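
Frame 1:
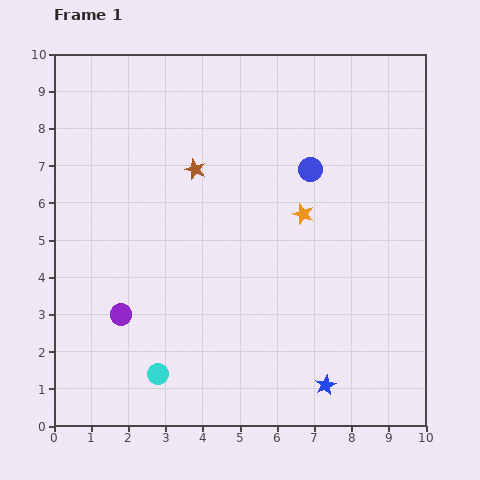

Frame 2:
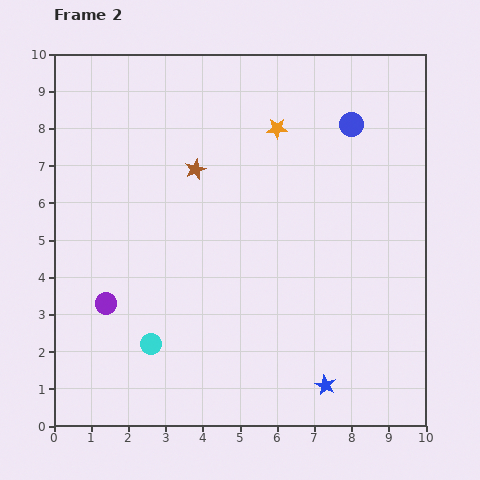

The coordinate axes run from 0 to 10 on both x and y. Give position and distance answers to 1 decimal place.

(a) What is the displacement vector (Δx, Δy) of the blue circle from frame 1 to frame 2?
(1.1, 1.2)

The blue circle was at (6.9, 6.9) in frame 1 and (8.0, 8.1) in frame 2.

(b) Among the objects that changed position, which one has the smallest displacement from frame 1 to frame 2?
the purple circle

(moved 0.5)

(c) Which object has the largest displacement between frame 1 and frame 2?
the orange star

(moved 2.4; next 1.6)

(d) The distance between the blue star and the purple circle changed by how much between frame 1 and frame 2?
+0.5

Distance in frame 1: 5.8. Distance in frame 2: 6.3.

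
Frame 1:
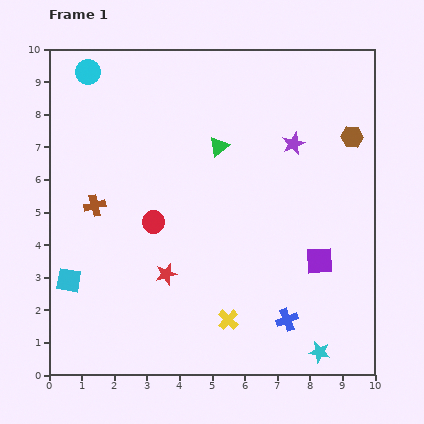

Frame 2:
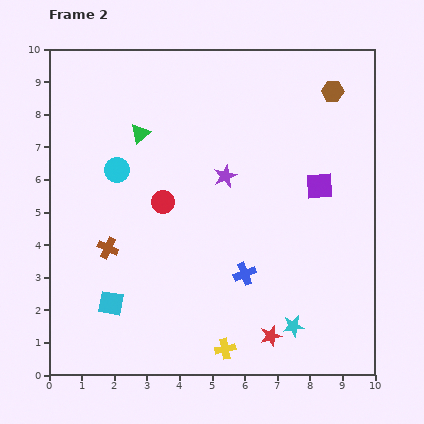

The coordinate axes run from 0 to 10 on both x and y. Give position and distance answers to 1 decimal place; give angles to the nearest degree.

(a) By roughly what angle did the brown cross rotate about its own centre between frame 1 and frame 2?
38° clockwise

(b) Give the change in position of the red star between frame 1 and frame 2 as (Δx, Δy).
(3.2, -1.9)

The red star was at (3.6, 3.1) in frame 1 and (6.8, 1.2) in frame 2.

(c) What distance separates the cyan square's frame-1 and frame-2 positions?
1.5

The cyan square moved from (0.6, 2.9) to (1.9, 2.2), a distance of √(1.3² + 0.7²) ≈ 1.5.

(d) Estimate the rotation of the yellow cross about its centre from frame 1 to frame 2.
35° clockwise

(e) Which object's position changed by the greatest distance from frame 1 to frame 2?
the red star

(moved 3.7; next 3.1)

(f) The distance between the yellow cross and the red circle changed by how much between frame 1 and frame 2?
+1.1

Distance in frame 1: 3.8. Distance in frame 2: 4.9.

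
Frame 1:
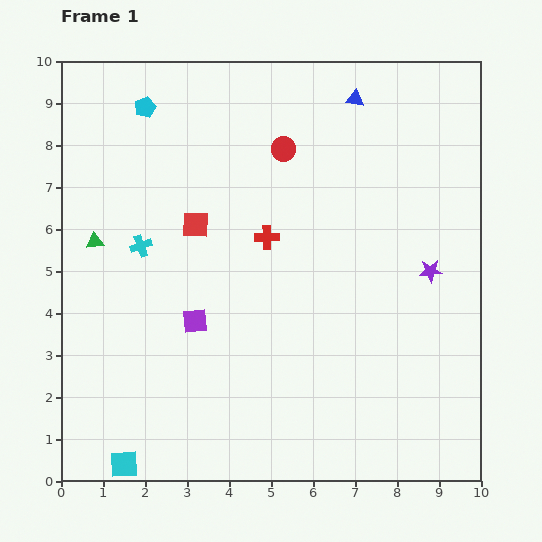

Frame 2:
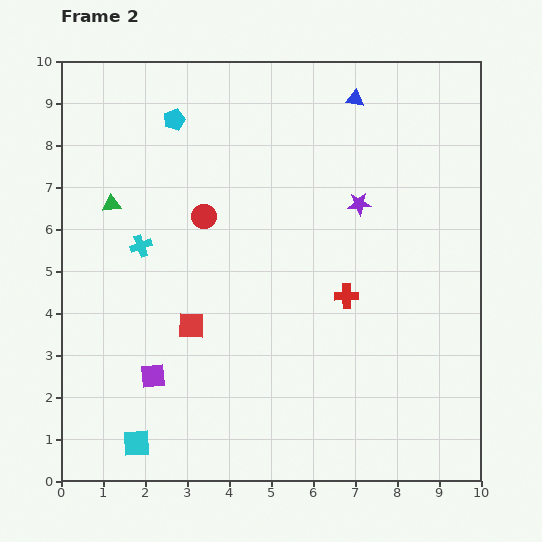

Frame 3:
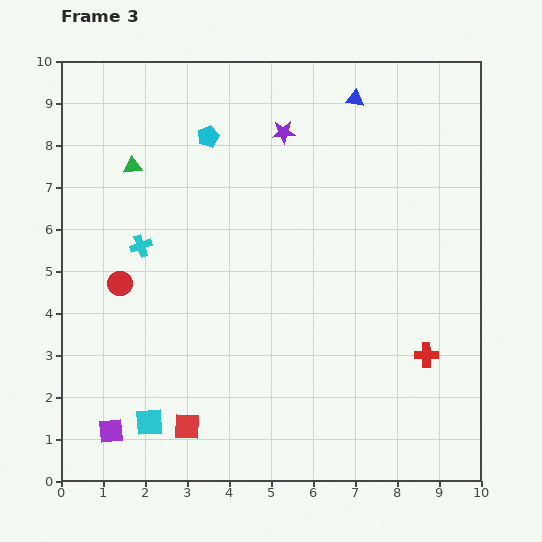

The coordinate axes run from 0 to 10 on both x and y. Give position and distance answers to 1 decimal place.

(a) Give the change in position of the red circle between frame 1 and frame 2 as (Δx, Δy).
(-1.9, -1.6)

The red circle was at (5.3, 7.9) in frame 1 and (3.4, 6.3) in frame 2.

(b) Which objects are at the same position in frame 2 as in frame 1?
the cyan cross, the blue triangle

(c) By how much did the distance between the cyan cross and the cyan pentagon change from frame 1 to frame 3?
-0.2

Distance in frame 1: 3.3. Distance in frame 3: 3.1.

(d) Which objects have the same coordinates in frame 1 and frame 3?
the cyan cross, the blue triangle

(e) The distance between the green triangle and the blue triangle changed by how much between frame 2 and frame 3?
-0.8

Distance in frame 2: 6.3. Distance in frame 3: 5.5.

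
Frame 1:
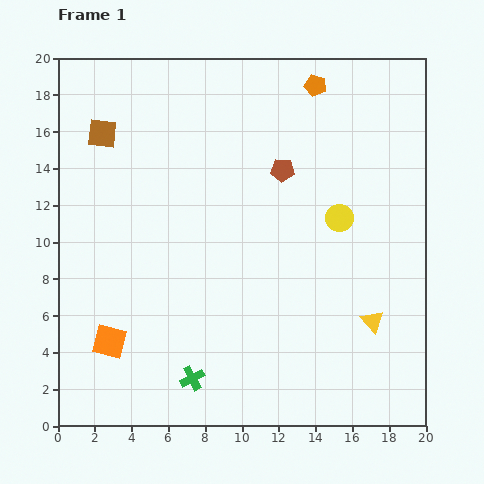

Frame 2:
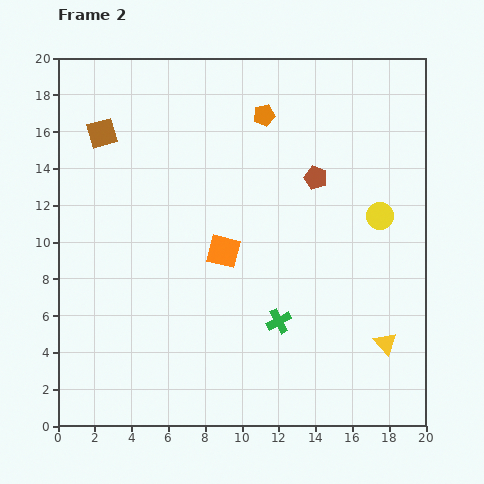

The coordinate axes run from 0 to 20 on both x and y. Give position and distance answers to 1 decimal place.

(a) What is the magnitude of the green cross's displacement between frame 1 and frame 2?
5.6

The green cross moved from (7.3, 2.6) to (12.0, 5.7), a distance of √(4.7² + 3.1²) ≈ 5.6.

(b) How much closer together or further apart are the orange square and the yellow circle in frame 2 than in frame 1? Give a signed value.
-5.5

Distance in frame 1: 14.2. Distance in frame 2: 8.7.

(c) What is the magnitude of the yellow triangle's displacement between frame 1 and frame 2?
1.4

The yellow triangle moved from (17.1, 5.7) to (17.8, 4.5), a distance of √(0.7² + 1.2²) ≈ 1.4.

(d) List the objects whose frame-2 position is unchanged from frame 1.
the brown square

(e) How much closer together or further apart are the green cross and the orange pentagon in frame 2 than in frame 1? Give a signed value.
-6.1

Distance in frame 1: 17.3. Distance in frame 2: 11.2.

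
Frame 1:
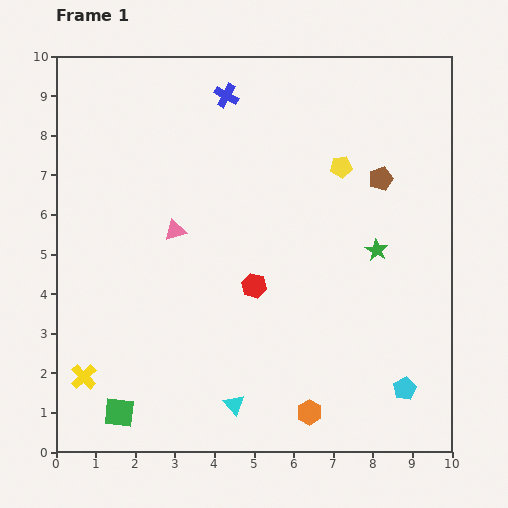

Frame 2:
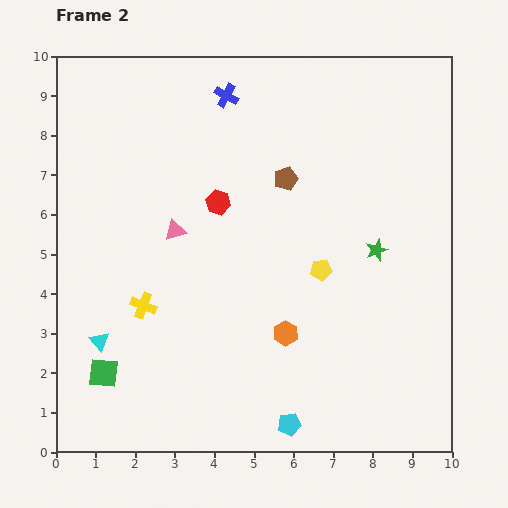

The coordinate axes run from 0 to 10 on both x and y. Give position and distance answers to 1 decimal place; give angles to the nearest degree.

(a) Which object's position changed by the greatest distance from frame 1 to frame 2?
the cyan triangle

(moved 3.8; next 3.0)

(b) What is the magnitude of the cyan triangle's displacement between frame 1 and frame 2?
3.8

The cyan triangle moved from (4.5, 1.2) to (1.1, 2.8), a distance of √(3.4² + 1.6²) ≈ 3.8.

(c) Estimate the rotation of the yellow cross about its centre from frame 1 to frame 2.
26° counter-clockwise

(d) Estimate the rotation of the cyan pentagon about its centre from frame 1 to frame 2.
19° clockwise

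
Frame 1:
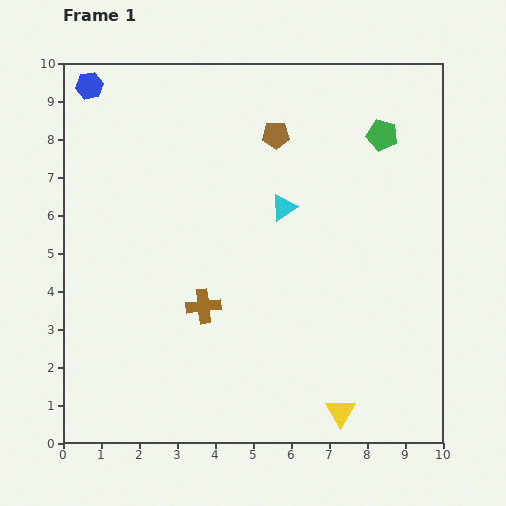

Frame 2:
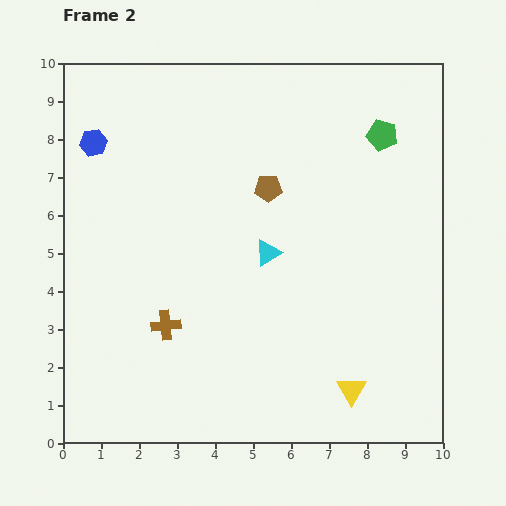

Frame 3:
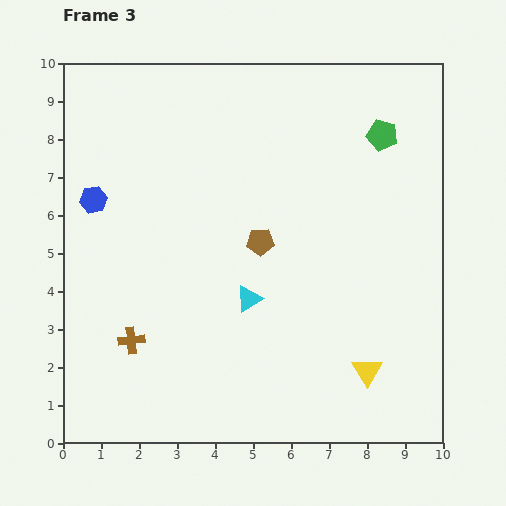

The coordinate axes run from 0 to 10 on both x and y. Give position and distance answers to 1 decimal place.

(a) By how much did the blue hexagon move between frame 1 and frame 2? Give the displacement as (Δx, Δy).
(0.1, -1.5)

The blue hexagon was at (0.7, 9.4) in frame 1 and (0.8, 7.9) in frame 2.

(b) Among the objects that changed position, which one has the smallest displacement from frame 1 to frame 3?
the yellow triangle

(moved 1.3)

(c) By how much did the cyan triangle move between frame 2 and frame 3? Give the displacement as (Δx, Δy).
(-0.5, -1.2)

The cyan triangle was at (5.4, 5.0) in frame 2 and (4.9, 3.8) in frame 3.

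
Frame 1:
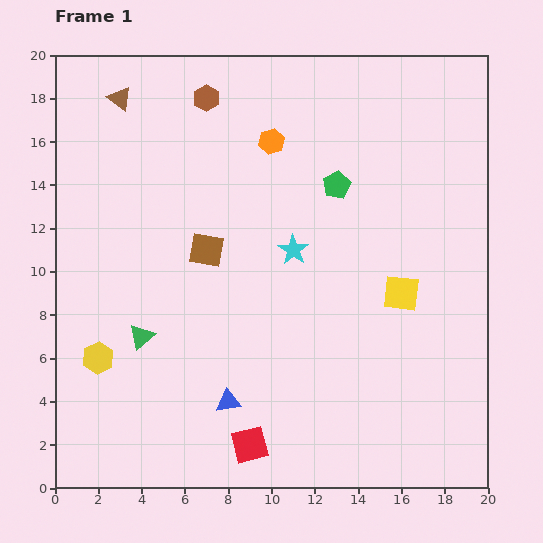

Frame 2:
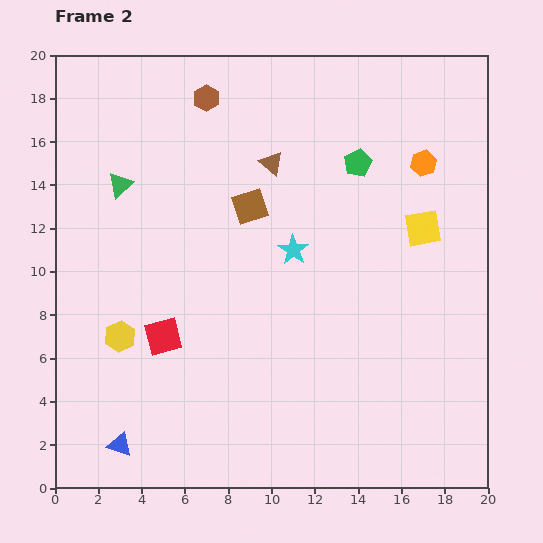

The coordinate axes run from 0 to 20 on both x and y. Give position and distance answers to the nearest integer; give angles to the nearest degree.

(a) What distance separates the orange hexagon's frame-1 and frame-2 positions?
7

The orange hexagon moved from (10, 16) to (17, 15), a distance of √(7² + 1²) ≈ 7.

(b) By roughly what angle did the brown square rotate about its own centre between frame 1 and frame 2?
28° counter-clockwise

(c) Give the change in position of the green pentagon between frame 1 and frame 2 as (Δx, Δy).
(1, 1)

The green pentagon was at (13, 14) in frame 1 and (14, 15) in frame 2.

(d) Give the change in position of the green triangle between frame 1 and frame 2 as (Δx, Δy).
(-1, 7)

The green triangle was at (4, 7) in frame 1 and (3, 14) in frame 2.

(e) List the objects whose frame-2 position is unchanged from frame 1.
the cyan star, the brown hexagon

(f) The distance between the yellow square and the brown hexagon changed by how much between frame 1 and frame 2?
-1

Distance in frame 1: 13. Distance in frame 2: 12.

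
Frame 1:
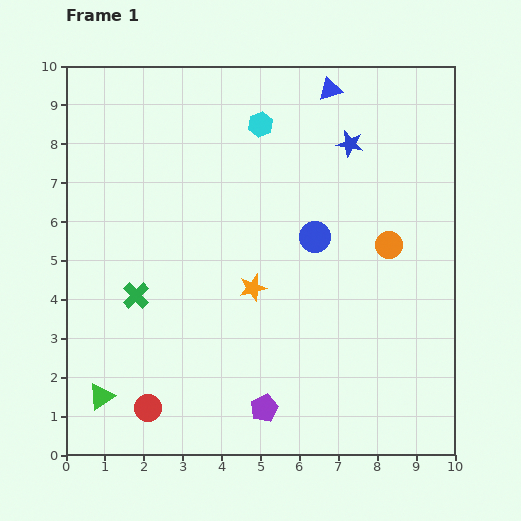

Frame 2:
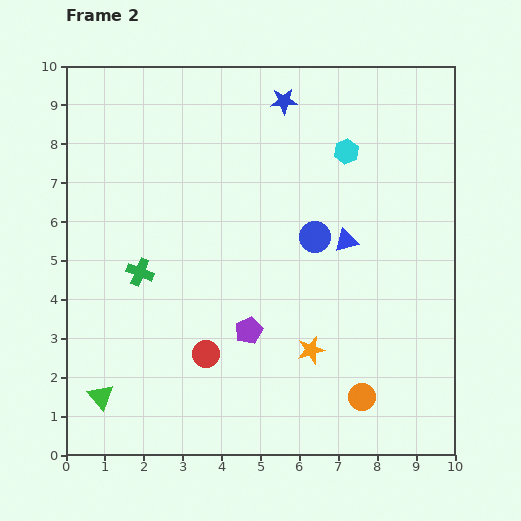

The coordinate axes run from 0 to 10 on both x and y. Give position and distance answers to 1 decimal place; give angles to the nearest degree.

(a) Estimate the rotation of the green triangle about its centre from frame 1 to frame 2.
37° counter-clockwise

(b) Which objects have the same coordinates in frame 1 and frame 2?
the blue circle, the green triangle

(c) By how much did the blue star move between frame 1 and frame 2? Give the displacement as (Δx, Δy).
(-1.7, 1.1)

The blue star was at (7.3, 8.0) in frame 1 and (5.6, 9.1) in frame 2.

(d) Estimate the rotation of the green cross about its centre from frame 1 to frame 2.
25° counter-clockwise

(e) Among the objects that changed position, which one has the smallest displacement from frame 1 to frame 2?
the green cross

(moved 0.6)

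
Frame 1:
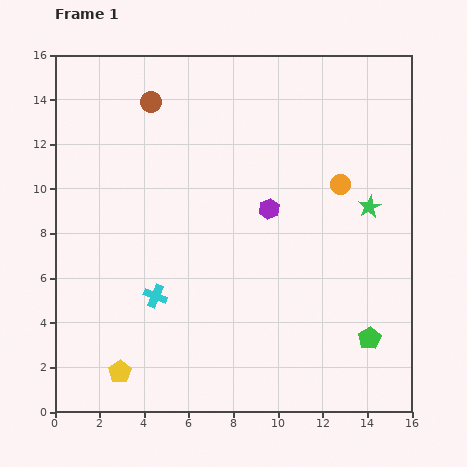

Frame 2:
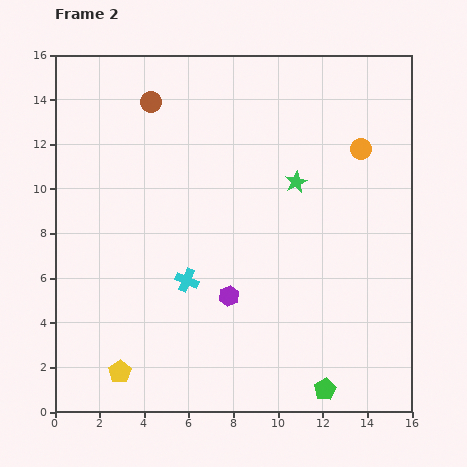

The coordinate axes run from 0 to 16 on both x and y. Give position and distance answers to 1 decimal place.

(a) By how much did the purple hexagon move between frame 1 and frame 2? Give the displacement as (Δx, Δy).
(-1.8, -3.9)

The purple hexagon was at (9.6, 9.1) in frame 1 and (7.8, 5.2) in frame 2.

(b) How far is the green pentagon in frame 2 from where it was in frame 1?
3.0

The green pentagon moved from (14.1, 3.3) to (12.1, 1.0), a distance of √(2.0² + 2.3²) ≈ 3.0.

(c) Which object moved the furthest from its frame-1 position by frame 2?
the purple hexagon

(moved 4.3; next 3.5)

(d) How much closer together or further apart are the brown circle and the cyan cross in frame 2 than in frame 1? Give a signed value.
-0.5

Distance in frame 1: 8.7. Distance in frame 2: 8.2.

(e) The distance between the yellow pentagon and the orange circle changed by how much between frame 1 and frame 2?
+1.7

Distance in frame 1: 13.0. Distance in frame 2: 14.7.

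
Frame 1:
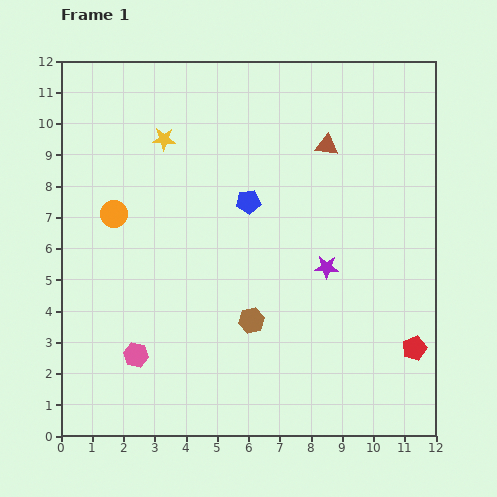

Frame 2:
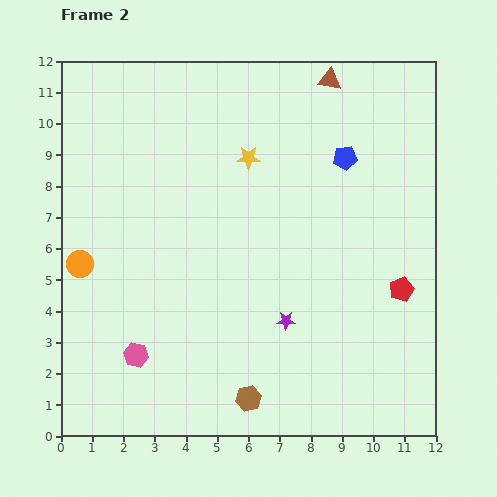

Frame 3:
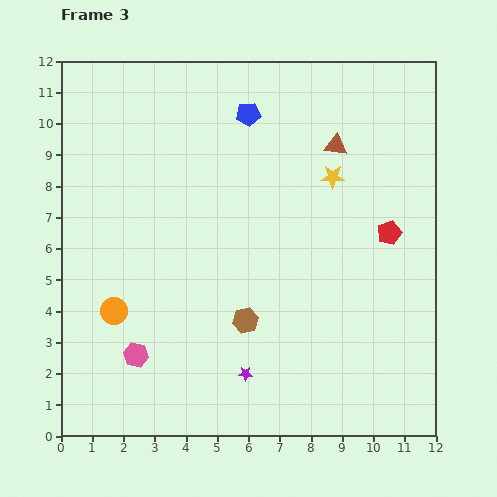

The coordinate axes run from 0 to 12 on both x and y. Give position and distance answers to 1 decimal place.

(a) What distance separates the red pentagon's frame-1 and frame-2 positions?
1.9

The red pentagon moved from (11.3, 2.8) to (10.9, 4.7), a distance of √(0.4² + 1.9²) ≈ 1.9.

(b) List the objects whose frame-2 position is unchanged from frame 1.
the pink hexagon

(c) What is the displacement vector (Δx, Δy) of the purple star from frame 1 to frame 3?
(-2.6, -3.4)

The purple star was at (8.5, 5.4) in frame 1 and (5.9, 2.0) in frame 3.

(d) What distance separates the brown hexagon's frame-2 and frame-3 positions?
2.5

The brown hexagon moved from (6.0, 1.2) to (5.9, 3.7), a distance of √(0.1² + 2.5²) ≈ 2.5.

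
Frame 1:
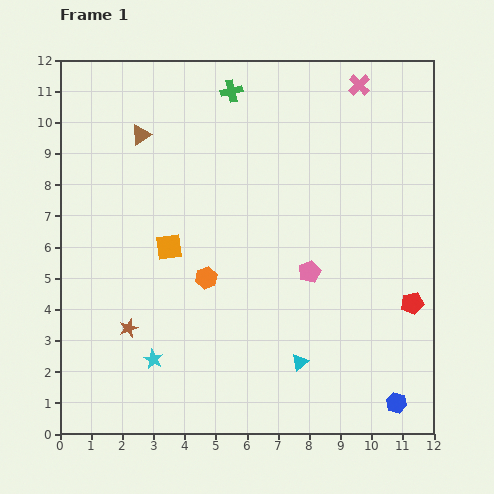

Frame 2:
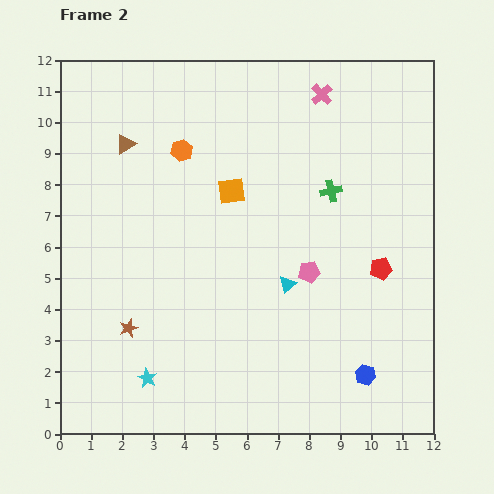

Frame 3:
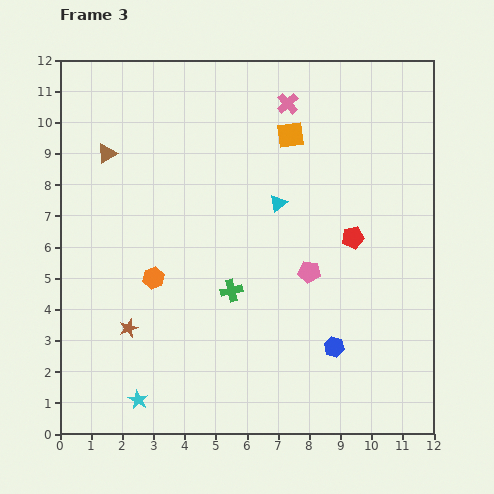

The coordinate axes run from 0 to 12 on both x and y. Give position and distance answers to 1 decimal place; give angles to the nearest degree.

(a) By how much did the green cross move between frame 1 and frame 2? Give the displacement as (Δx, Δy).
(3.2, -3.2)

The green cross was at (5.5, 11.0) in frame 1 and (8.7, 7.8) in frame 2.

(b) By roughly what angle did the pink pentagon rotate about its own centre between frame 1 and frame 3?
30° clockwise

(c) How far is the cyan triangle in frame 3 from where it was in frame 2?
2.6

The cyan triangle moved from (7.3, 4.8) to (7.0, 7.4), a distance of √(0.3² + 2.6²) ≈ 2.6.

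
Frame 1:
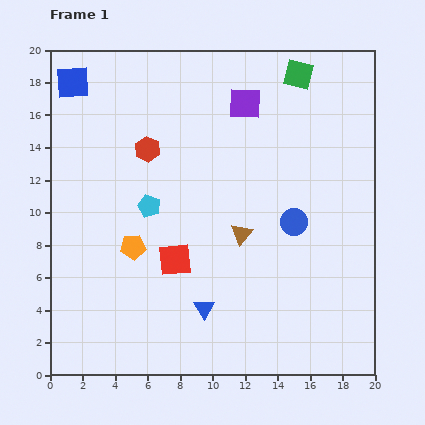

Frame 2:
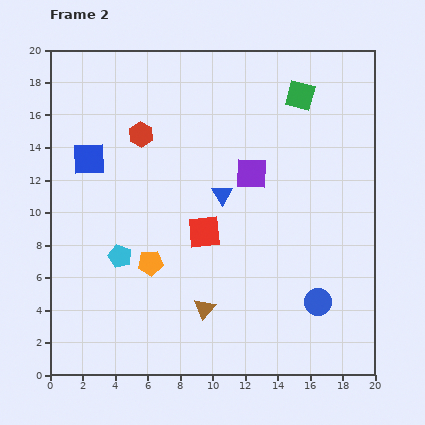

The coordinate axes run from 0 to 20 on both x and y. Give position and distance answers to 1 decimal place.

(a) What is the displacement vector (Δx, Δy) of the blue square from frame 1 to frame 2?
(1.0, -4.7)

The blue square was at (1.4, 18.0) in frame 1 and (2.4, 13.3) in frame 2.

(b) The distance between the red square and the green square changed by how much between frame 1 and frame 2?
-3.4

Distance in frame 1: 13.7. Distance in frame 2: 10.3.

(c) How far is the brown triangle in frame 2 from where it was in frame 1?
5.1

The brown triangle moved from (11.8, 8.7) to (9.5, 4.1), a distance of √(2.3² + 4.6²) ≈ 5.1.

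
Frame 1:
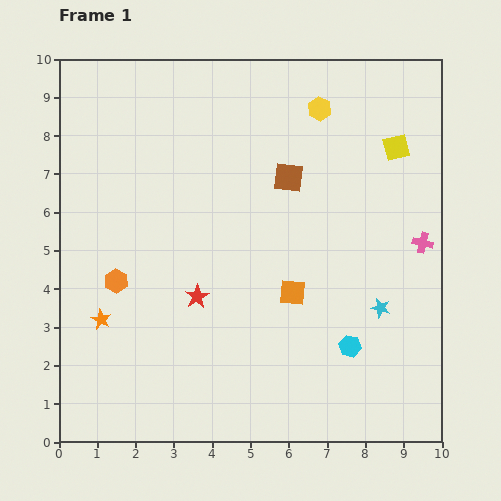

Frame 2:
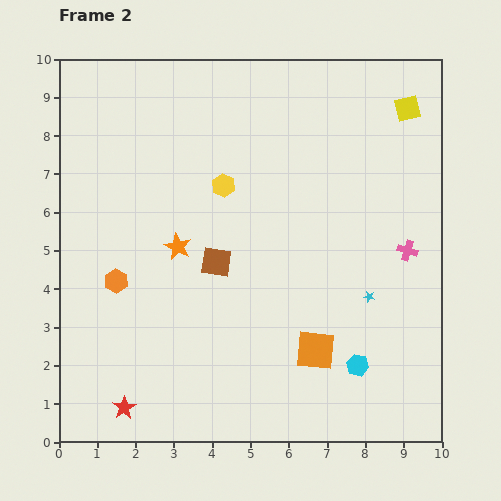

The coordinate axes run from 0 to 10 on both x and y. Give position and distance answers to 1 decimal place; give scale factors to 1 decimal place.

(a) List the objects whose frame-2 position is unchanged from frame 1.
the orange hexagon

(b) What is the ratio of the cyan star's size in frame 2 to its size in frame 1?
0.6×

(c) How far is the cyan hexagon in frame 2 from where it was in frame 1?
0.5

The cyan hexagon moved from (7.6, 2.5) to (7.8, 2.0), a distance of √(0.2² + 0.5²) ≈ 0.5.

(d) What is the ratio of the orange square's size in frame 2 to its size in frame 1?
1.5×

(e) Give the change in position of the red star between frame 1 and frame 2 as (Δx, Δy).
(-1.9, -2.9)

The red star was at (3.6, 3.8) in frame 1 and (1.7, 0.9) in frame 2.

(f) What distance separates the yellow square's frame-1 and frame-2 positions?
1.0

The yellow square moved from (8.8, 7.7) to (9.1, 8.7), a distance of √(0.3² + 1.0²) ≈ 1.0.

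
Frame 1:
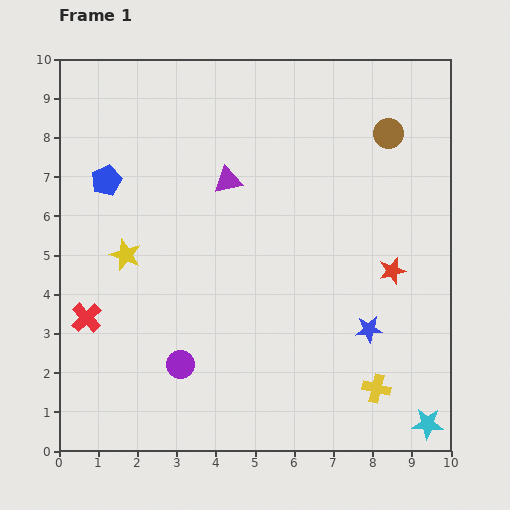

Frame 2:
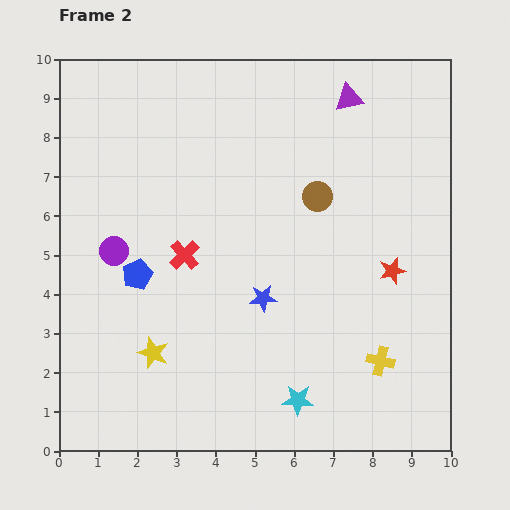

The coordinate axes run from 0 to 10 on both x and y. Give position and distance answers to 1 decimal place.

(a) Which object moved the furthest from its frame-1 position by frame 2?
the purple triangle

(moved 3.7; next 3.4)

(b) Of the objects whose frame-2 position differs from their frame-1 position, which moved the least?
the yellow cross

(moved 0.7)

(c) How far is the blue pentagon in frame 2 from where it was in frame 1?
2.5

The blue pentagon moved from (1.2, 6.9) to (2.0, 4.5), a distance of √(0.8² + 2.4²) ≈ 2.5.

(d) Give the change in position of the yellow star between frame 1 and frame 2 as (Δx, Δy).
(0.7, -2.5)

The yellow star was at (1.7, 5.0) in frame 1 and (2.4, 2.5) in frame 2.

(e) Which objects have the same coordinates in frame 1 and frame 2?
the red star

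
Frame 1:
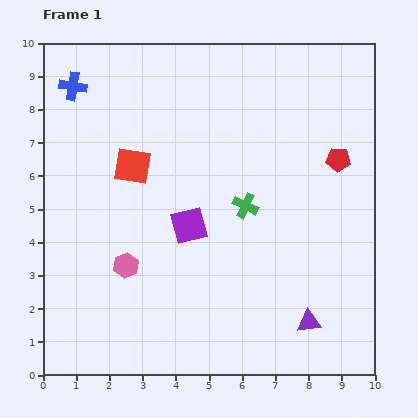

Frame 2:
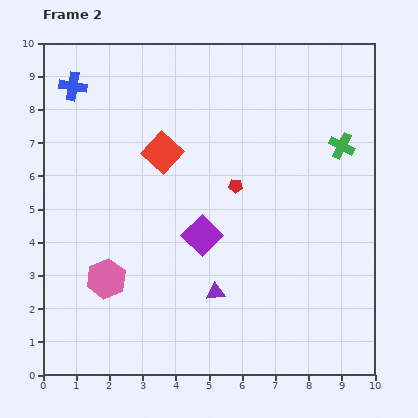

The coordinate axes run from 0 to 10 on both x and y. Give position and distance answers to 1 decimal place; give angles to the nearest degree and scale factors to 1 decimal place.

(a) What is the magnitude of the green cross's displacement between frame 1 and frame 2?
3.4

The green cross moved from (6.1, 5.1) to (9.0, 6.9), a distance of √(2.9² + 1.8²) ≈ 3.4.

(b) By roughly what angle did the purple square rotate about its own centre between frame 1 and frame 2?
30° counter-clockwise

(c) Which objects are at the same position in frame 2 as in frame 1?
the blue cross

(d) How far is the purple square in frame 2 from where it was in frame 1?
0.5

The purple square moved from (4.4, 4.5) to (4.8, 4.2), a distance of √(0.4² + 0.3²) ≈ 0.5.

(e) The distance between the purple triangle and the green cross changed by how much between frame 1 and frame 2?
+1.8

Distance in frame 1: 4.0. Distance in frame 2: 5.8.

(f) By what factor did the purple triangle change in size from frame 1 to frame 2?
0.8×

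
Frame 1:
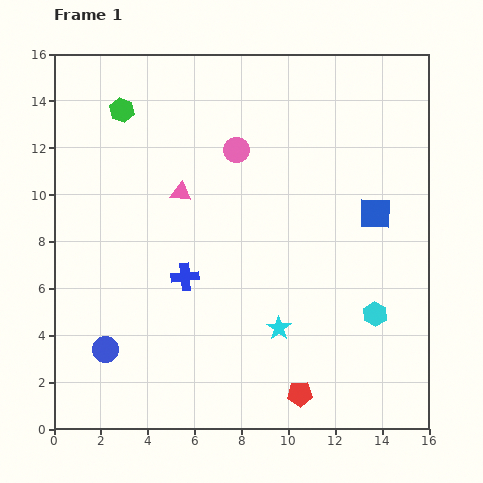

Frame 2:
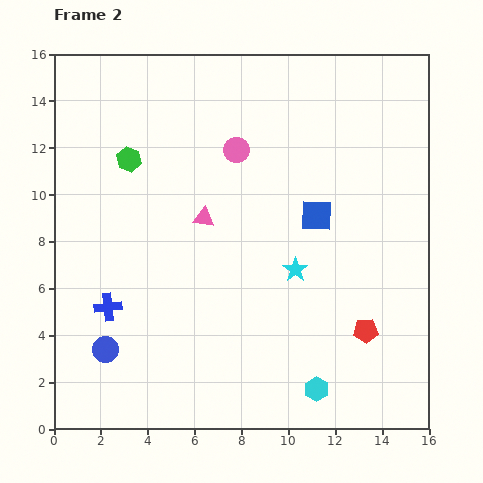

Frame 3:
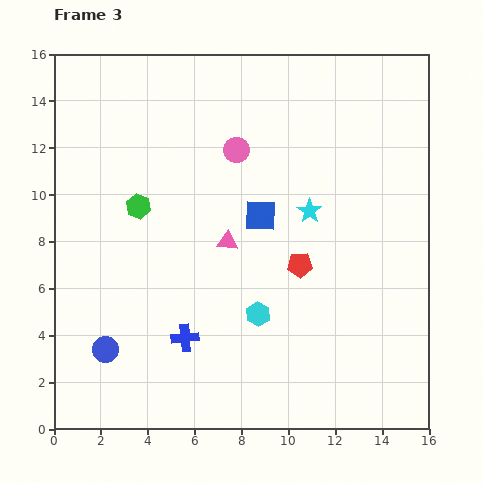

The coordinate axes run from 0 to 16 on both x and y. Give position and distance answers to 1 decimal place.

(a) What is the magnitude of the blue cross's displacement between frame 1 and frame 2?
3.5

The blue cross moved from (5.6, 6.5) to (2.3, 5.2), a distance of √(3.3² + 1.3²) ≈ 3.5.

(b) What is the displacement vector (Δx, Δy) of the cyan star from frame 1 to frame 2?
(0.7, 2.5)

The cyan star was at (9.6, 4.3) in frame 1 and (10.3, 6.8) in frame 2.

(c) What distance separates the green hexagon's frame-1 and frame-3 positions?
4.2

The green hexagon moved from (2.9, 13.6) to (3.6, 9.5), a distance of √(0.7² + 4.1²) ≈ 4.2.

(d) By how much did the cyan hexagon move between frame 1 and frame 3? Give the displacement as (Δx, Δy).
(-5.0, 0.0)

The cyan hexagon was at (13.7, 4.9) in frame 1 and (8.7, 4.9) in frame 3.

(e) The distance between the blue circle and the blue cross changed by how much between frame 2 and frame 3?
+1.6

Distance in frame 2: 1.8. Distance in frame 3: 3.4.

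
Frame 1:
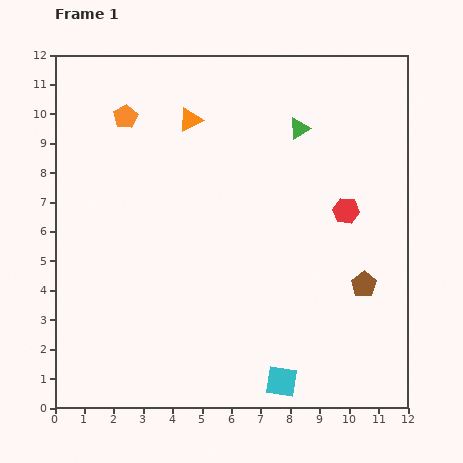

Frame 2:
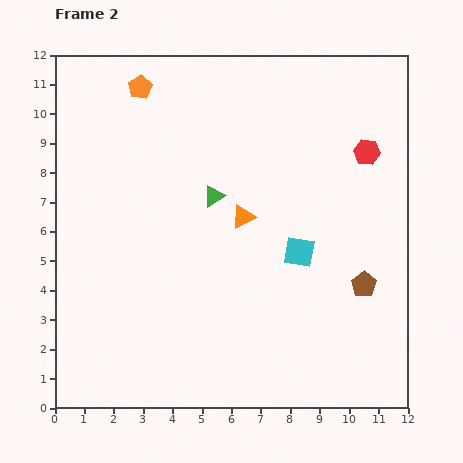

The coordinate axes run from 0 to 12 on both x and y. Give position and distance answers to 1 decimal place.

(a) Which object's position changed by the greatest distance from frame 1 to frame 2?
the cyan square

(moved 4.4; next 3.8)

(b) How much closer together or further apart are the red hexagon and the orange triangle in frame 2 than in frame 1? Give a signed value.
-1.4

Distance in frame 1: 6.1. Distance in frame 2: 4.7.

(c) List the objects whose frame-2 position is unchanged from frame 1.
the brown pentagon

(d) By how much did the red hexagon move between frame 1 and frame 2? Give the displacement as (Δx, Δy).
(0.7, 2.0)

The red hexagon was at (9.9, 6.7) in frame 1 and (10.6, 8.7) in frame 2.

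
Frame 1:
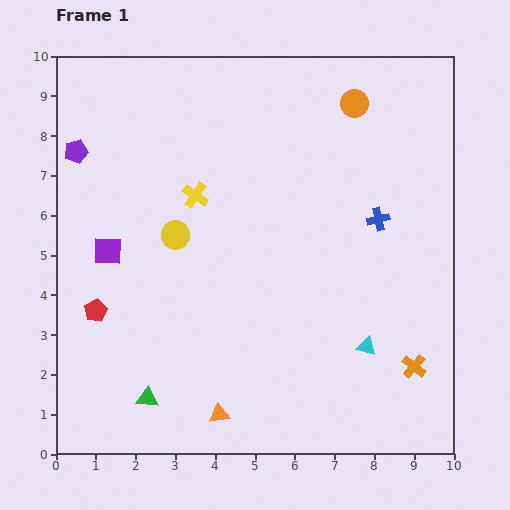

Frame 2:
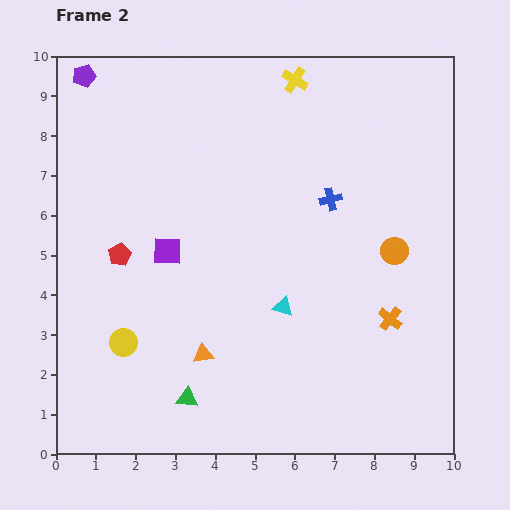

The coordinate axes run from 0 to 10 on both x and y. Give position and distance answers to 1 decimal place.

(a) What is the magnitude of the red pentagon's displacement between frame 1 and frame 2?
1.5

The red pentagon moved from (1.0, 3.6) to (1.6, 5.0), a distance of √(0.6² + 1.4²) ≈ 1.5.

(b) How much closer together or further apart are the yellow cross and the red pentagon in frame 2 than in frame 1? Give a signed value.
+2.4

Distance in frame 1: 3.8. Distance in frame 2: 6.2.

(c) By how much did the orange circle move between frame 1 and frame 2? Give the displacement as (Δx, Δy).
(1.0, -3.7)

The orange circle was at (7.5, 8.8) in frame 1 and (8.5, 5.1) in frame 2.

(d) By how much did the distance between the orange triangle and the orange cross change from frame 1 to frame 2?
-0.2

Distance in frame 1: 5.0. Distance in frame 2: 4.8.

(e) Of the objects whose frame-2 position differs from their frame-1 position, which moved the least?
the green triangle

(moved 1.0)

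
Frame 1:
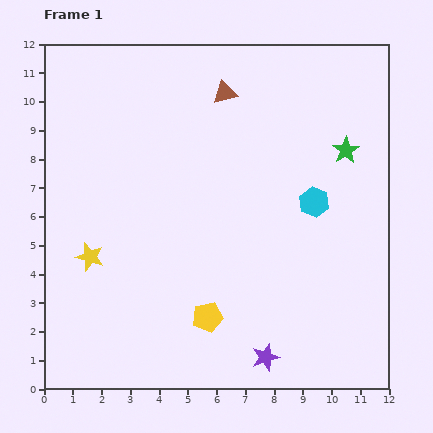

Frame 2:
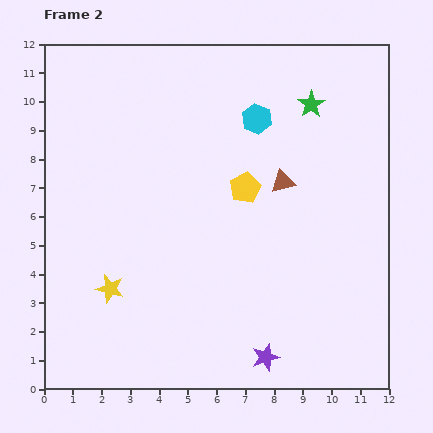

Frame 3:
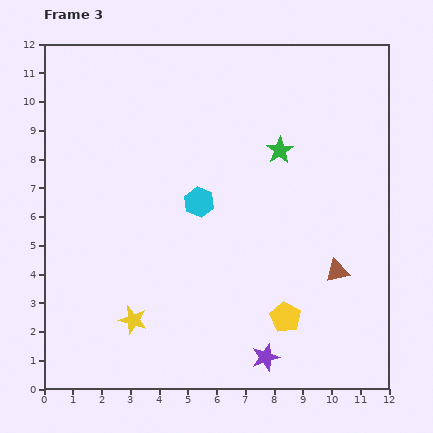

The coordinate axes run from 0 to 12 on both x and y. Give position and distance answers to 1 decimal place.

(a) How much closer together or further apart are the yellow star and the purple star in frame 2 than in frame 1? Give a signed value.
-1.1

Distance in frame 1: 7.0. Distance in frame 2: 5.9.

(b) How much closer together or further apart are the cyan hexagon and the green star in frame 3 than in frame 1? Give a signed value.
+1.2

Distance in frame 1: 2.1. Distance in frame 3: 3.3.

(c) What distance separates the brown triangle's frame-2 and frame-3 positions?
3.6

The brown triangle moved from (8.3, 7.2) to (10.2, 4.1), a distance of √(1.9² + 3.1²) ≈ 3.6.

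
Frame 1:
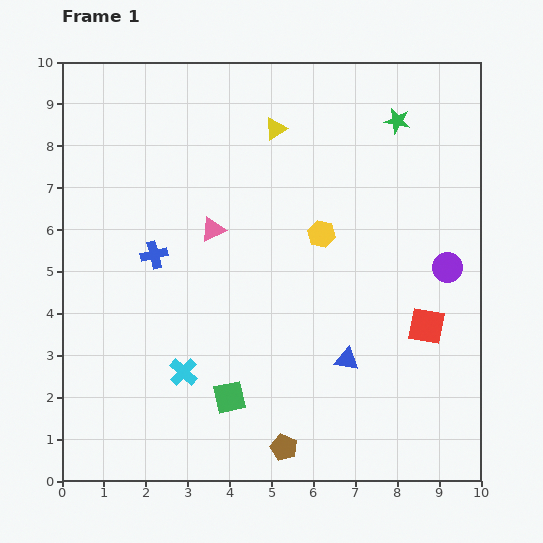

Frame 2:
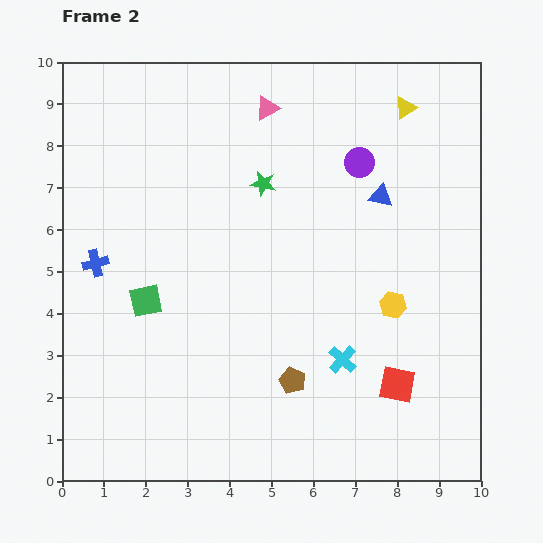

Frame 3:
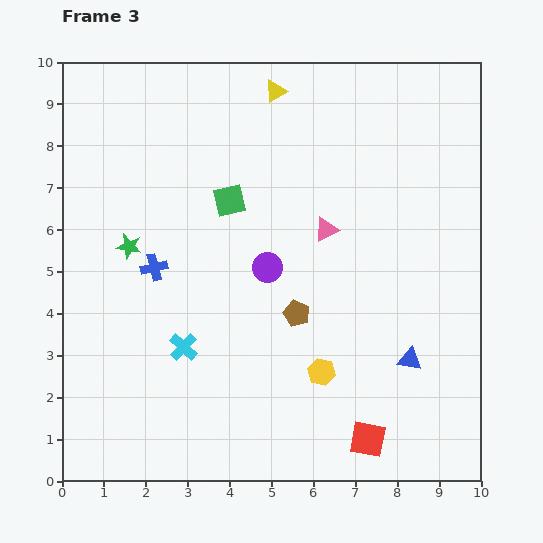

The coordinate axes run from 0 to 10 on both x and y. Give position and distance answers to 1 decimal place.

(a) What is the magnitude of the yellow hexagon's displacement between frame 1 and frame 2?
2.4

The yellow hexagon moved from (6.2, 5.9) to (7.9, 4.2), a distance of √(1.7² + 1.7²) ≈ 2.4.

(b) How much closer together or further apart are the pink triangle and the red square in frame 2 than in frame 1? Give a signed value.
+1.7

Distance in frame 1: 5.6. Distance in frame 2: 7.3.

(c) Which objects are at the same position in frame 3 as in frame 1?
none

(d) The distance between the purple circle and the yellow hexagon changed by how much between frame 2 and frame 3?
-0.7

Distance in frame 2: 3.5. Distance in frame 3: 2.8.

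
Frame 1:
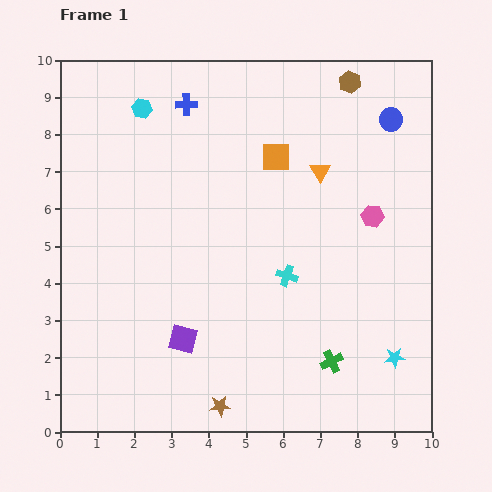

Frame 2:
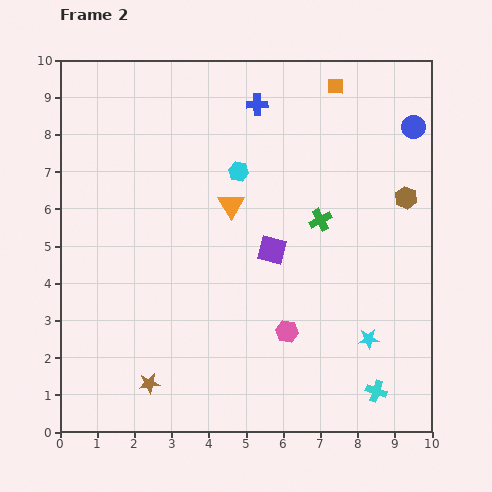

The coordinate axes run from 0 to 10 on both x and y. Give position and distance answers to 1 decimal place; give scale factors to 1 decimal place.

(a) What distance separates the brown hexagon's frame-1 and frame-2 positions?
3.4

The brown hexagon moved from (7.8, 9.4) to (9.3, 6.3), a distance of √(1.5² + 3.1²) ≈ 3.4.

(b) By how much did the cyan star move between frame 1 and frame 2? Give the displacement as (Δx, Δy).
(-0.7, 0.5)

The cyan star was at (9.0, 2.0) in frame 1 and (8.3, 2.5) in frame 2.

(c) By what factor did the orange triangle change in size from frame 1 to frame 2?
1.3×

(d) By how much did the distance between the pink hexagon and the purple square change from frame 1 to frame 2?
-3.9

Distance in frame 1: 6.1. Distance in frame 2: 2.2.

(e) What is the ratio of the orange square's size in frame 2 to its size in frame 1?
0.6×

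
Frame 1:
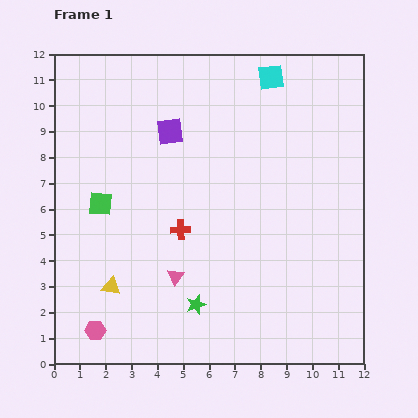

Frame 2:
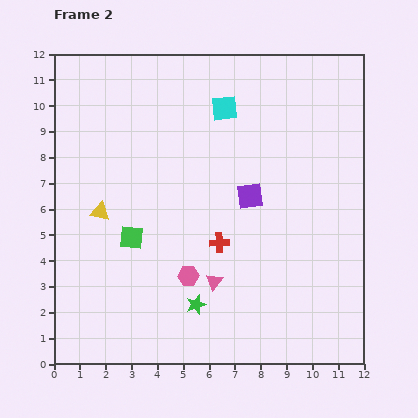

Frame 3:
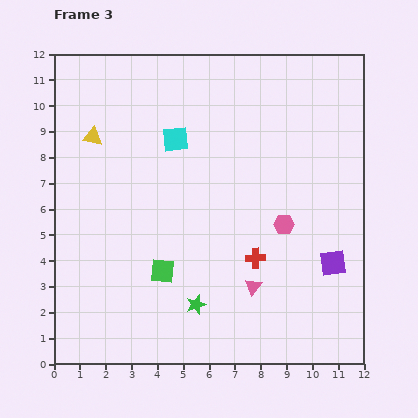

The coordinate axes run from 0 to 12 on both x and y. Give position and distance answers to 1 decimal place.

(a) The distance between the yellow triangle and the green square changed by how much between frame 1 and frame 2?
-1.6

Distance in frame 1: 3.2. Distance in frame 2: 1.6.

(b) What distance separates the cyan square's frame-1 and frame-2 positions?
2.2

The cyan square moved from (8.4, 11.1) to (6.6, 9.9), a distance of √(1.8² + 1.2²) ≈ 2.2.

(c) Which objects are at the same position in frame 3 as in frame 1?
the green star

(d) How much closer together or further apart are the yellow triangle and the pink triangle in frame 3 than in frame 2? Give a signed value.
+3.3

Distance in frame 2: 5.2. Distance in frame 3: 8.5.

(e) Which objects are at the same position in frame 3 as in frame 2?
the green star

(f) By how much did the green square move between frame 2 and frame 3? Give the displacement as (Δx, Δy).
(1.2, -1.3)

The green square was at (3.0, 4.9) in frame 2 and (4.2, 3.6) in frame 3.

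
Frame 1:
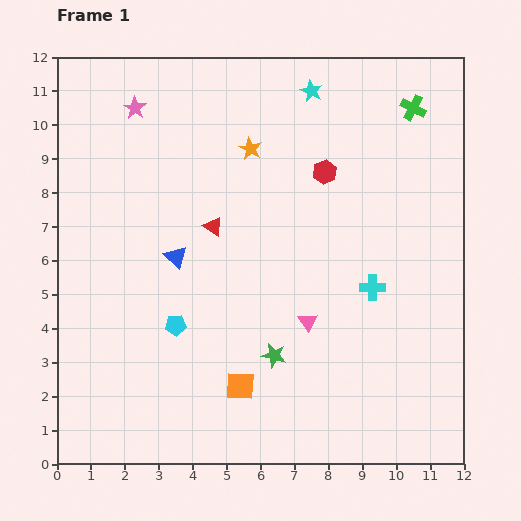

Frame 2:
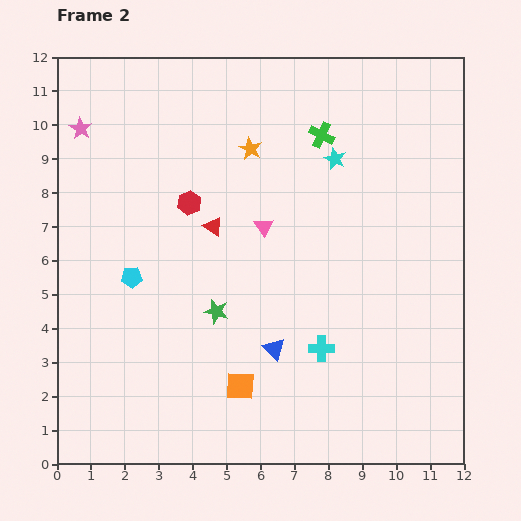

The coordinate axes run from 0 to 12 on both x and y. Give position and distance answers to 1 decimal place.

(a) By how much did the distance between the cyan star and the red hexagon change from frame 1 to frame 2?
+2.1

Distance in frame 1: 2.4. Distance in frame 2: 4.5.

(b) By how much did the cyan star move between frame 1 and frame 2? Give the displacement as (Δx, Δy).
(0.7, -2.0)

The cyan star was at (7.5, 11.0) in frame 1 and (8.2, 9.0) in frame 2.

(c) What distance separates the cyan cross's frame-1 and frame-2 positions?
2.3

The cyan cross moved from (9.3, 5.2) to (7.8, 3.4), a distance of √(1.5² + 1.8²) ≈ 2.3.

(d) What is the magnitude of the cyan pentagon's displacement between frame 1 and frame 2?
1.9

The cyan pentagon moved from (3.5, 4.1) to (2.2, 5.5), a distance of √(1.3² + 1.4²) ≈ 1.9.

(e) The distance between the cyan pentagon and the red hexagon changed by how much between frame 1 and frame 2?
-3.5

Distance in frame 1: 6.3. Distance in frame 2: 2.8.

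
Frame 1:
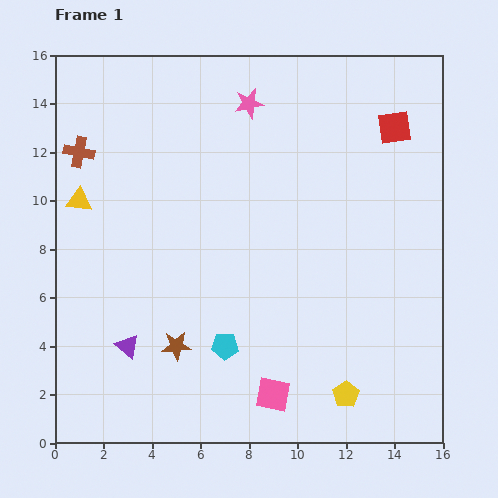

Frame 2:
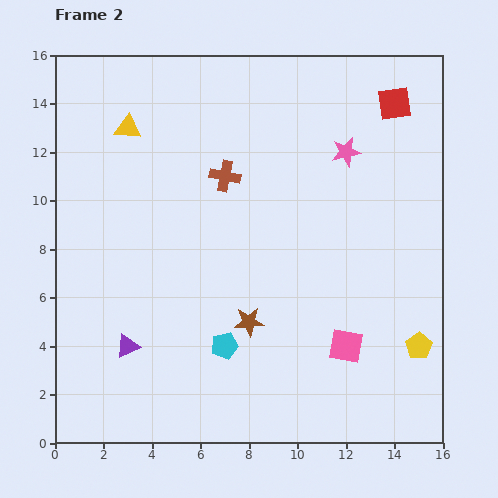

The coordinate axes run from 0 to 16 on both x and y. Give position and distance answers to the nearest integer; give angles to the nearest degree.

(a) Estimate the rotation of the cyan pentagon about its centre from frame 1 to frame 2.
17° counter-clockwise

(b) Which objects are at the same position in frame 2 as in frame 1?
the cyan pentagon, the purple triangle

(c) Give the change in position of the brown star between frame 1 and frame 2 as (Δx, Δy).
(3, 1)

The brown star was at (5, 4) in frame 1 and (8, 5) in frame 2.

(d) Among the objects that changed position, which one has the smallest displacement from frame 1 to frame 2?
the red square

(moved 1)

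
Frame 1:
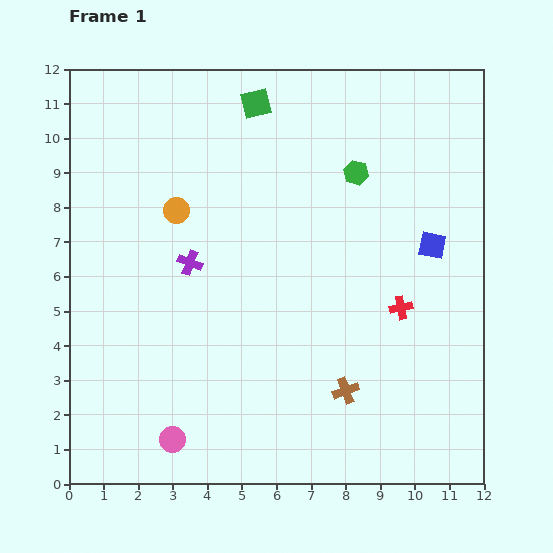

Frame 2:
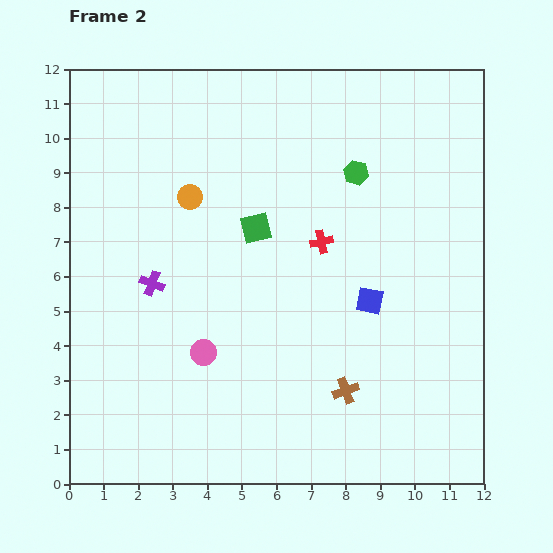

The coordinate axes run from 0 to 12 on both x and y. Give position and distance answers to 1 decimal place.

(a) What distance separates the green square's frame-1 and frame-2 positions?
3.6

The green square moved from (5.4, 11.0) to (5.4, 7.4), a distance of √(0.0² + 3.6²) ≈ 3.6.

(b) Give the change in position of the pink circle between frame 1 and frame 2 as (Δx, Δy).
(0.9, 2.5)

The pink circle was at (3.0, 1.3) in frame 1 and (3.9, 3.8) in frame 2.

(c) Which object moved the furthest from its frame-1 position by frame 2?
the green square

(moved 3.6; next 3.0)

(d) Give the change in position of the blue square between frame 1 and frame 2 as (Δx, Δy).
(-1.8, -1.6)

The blue square was at (10.5, 6.9) in frame 1 and (8.7, 5.3) in frame 2.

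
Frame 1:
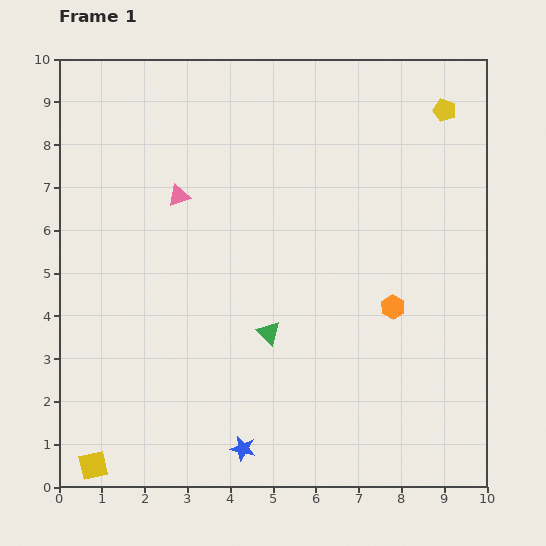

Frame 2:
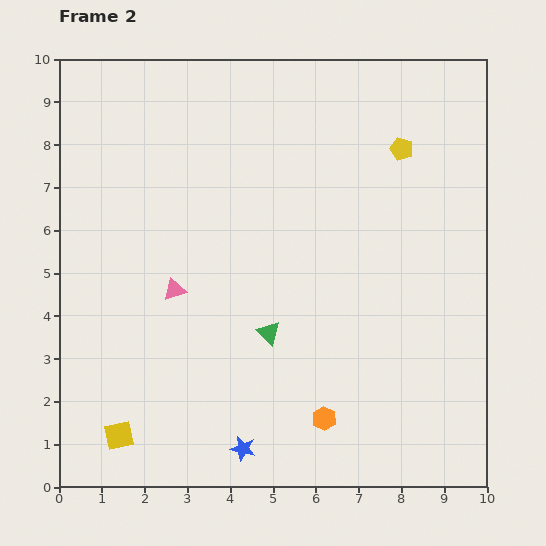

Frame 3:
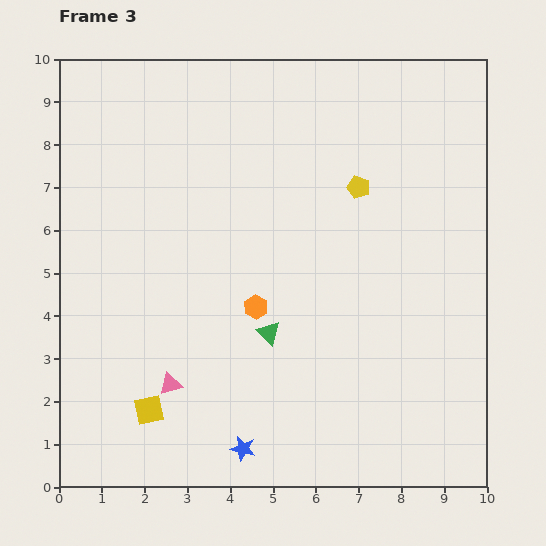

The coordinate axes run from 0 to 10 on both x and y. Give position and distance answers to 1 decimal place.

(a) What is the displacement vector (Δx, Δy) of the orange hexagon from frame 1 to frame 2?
(-1.6, -2.6)

The orange hexagon was at (7.8, 4.2) in frame 1 and (6.2, 1.6) in frame 2.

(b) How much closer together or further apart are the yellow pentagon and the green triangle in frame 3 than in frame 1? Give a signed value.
-2.6

Distance in frame 1: 6.6. Distance in frame 3: 4.0.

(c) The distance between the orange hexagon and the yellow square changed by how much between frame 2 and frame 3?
-1.3

Distance in frame 2: 4.8. Distance in frame 3: 3.5.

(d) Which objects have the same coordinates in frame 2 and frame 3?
the blue star, the green triangle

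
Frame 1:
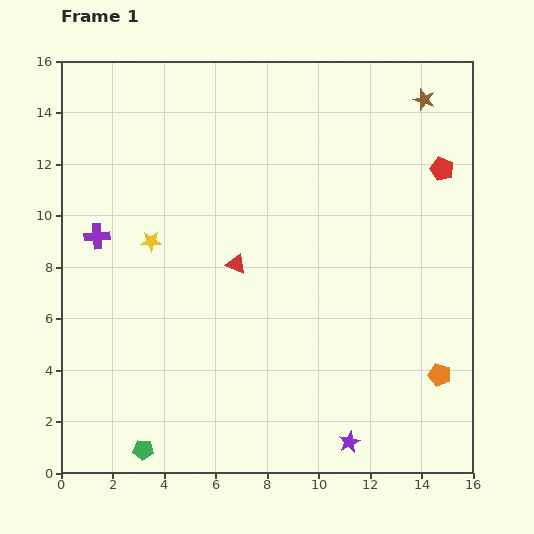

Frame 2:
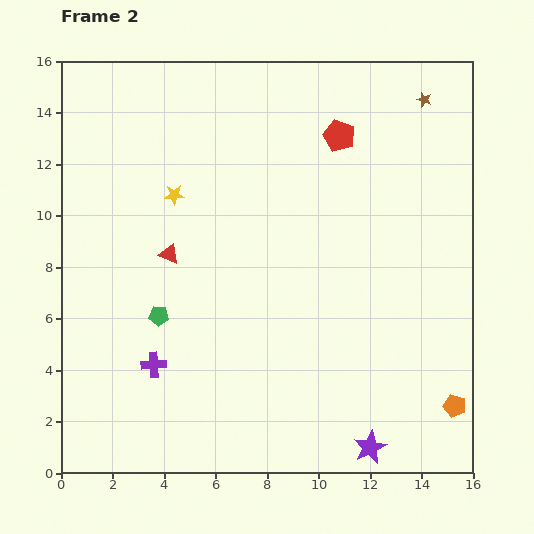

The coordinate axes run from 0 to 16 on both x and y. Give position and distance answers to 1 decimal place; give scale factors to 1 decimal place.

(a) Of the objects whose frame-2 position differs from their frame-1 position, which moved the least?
the purple star

(moved 0.8)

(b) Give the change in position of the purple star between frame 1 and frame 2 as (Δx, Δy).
(0.8, -0.2)

The purple star was at (11.2, 1.2) in frame 1 and (12.0, 1.0) in frame 2.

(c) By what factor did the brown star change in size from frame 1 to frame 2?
0.7×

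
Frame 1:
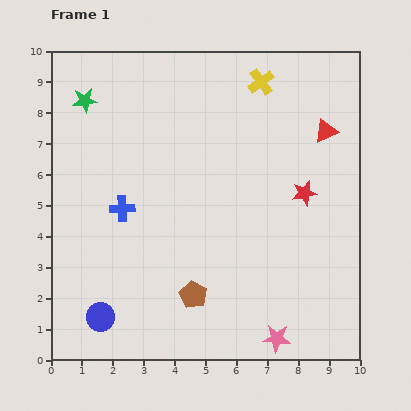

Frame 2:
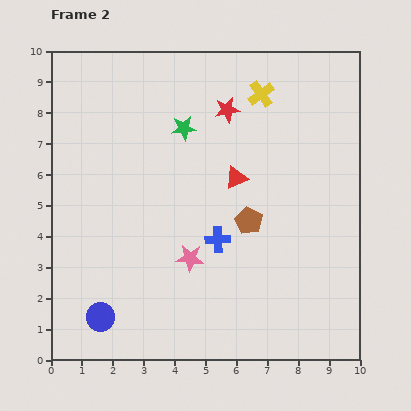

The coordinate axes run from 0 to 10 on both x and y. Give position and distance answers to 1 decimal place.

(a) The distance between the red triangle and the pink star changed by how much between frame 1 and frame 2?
-3.9

Distance in frame 1: 6.9. Distance in frame 2: 3.0.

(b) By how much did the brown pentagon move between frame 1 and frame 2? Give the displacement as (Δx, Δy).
(1.8, 2.4)

The brown pentagon was at (4.6, 2.1) in frame 1 and (6.4, 4.5) in frame 2.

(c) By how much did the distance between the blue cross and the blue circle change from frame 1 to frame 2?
+0.9

Distance in frame 1: 3.6. Distance in frame 2: 4.5.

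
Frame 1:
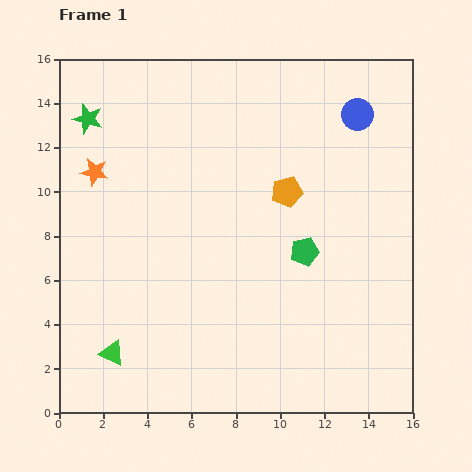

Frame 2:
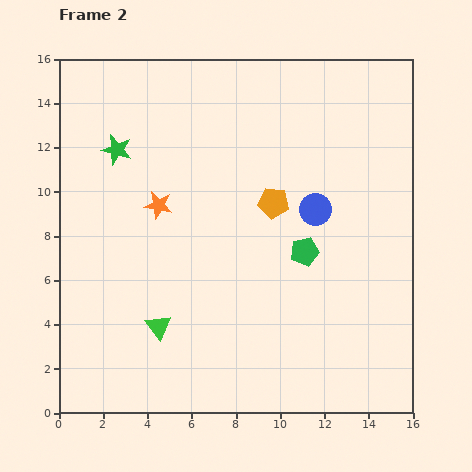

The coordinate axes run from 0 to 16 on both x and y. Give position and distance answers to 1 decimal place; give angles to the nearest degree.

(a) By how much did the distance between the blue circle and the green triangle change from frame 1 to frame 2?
-6.6

Distance in frame 1: 15.5. Distance in frame 2: 8.9.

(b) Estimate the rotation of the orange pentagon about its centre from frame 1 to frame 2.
20° clockwise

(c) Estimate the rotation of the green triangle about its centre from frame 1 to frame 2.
30° clockwise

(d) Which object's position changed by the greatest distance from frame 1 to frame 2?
the blue circle

(moved 4.7; next 3.3)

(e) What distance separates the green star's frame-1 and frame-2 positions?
1.9

The green star moved from (1.3, 13.3) to (2.6, 11.9), a distance of √(1.3² + 1.4²) ≈ 1.9.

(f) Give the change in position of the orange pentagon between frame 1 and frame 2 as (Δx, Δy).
(-0.6, -0.5)

The orange pentagon was at (10.3, 10.0) in frame 1 and (9.7, 9.5) in frame 2.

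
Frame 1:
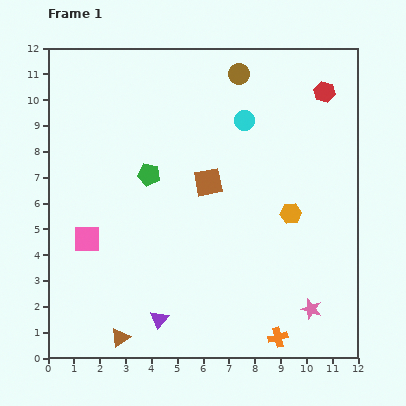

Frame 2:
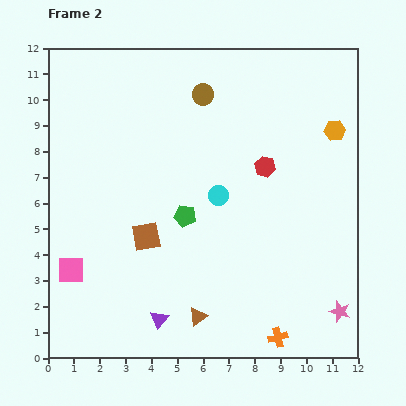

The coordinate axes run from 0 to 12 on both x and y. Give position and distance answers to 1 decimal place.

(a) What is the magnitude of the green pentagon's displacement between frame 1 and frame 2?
2.1

The green pentagon moved from (3.9, 7.1) to (5.3, 5.5), a distance of √(1.4² + 1.6²) ≈ 2.1.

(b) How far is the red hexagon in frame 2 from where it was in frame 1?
3.7

The red hexagon moved from (10.7, 10.3) to (8.4, 7.4), a distance of √(2.3² + 2.9²) ≈ 3.7.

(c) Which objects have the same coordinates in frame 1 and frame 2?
the orange cross, the purple triangle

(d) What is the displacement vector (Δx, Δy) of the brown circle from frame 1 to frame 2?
(-1.4, -0.8)

The brown circle was at (7.4, 11.0) in frame 1 and (6.0, 10.2) in frame 2.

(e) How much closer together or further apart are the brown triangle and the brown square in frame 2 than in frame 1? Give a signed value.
-3.2

Distance in frame 1: 6.9. Distance in frame 2: 3.7.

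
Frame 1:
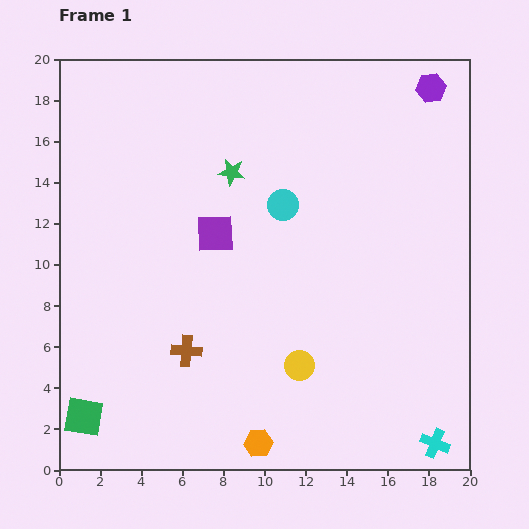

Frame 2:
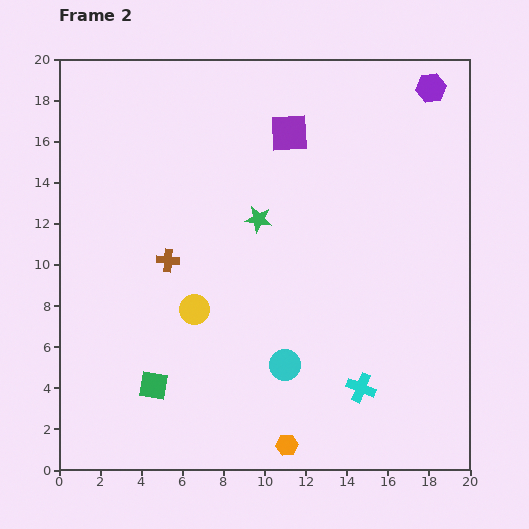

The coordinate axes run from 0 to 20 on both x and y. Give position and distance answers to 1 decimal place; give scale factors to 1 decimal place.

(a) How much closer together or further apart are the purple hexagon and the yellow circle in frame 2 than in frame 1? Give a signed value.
+0.9

Distance in frame 1: 14.9. Distance in frame 2: 15.8.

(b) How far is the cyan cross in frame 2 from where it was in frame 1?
4.5

The cyan cross moved from (18.3, 1.3) to (14.7, 4.0), a distance of √(3.6² + 2.7²) ≈ 4.5.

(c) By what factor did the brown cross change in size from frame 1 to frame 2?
0.7×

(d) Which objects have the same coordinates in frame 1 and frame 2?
the purple hexagon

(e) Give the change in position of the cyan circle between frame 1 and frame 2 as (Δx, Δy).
(0.1, -7.8)

The cyan circle was at (10.9, 12.9) in frame 1 and (11.0, 5.1) in frame 2.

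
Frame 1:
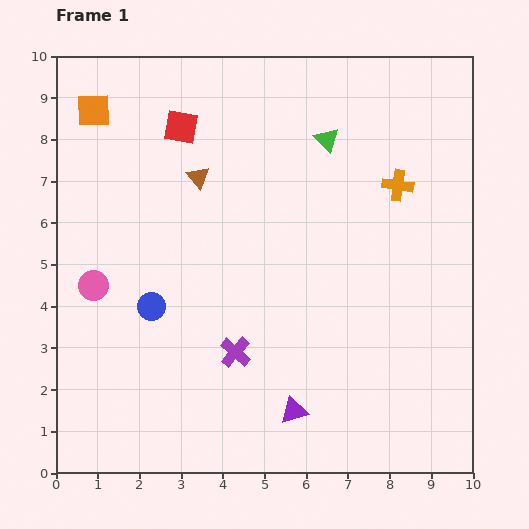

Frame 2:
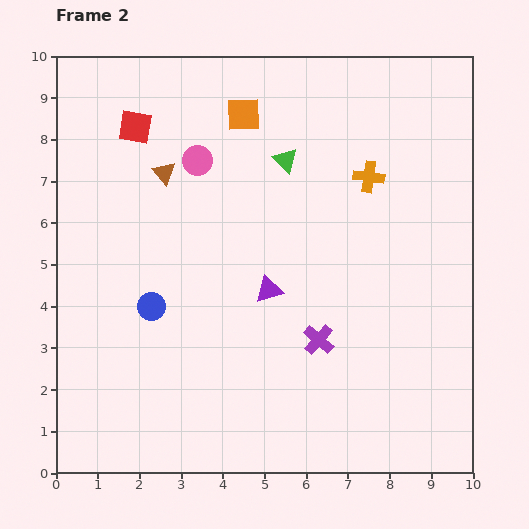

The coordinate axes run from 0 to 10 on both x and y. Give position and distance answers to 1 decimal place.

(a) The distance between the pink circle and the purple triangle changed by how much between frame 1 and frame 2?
-2.2

Distance in frame 1: 5.7. Distance in frame 2: 3.5.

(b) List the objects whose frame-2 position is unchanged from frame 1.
the blue circle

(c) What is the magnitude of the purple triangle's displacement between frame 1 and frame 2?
3.0

The purple triangle moved from (5.7, 1.5) to (5.1, 4.4), a distance of √(0.6² + 2.9²) ≈ 3.0.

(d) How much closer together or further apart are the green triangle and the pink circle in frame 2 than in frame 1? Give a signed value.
-4.5

Distance in frame 1: 6.6. Distance in frame 2: 2.1.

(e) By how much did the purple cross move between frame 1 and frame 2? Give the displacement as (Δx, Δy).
(2.0, 0.3)

The purple cross was at (4.3, 2.9) in frame 1 and (6.3, 3.2) in frame 2.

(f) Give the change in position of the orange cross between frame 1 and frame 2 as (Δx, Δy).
(-0.7, 0.2)

The orange cross was at (8.2, 6.9) in frame 1 and (7.5, 7.1) in frame 2.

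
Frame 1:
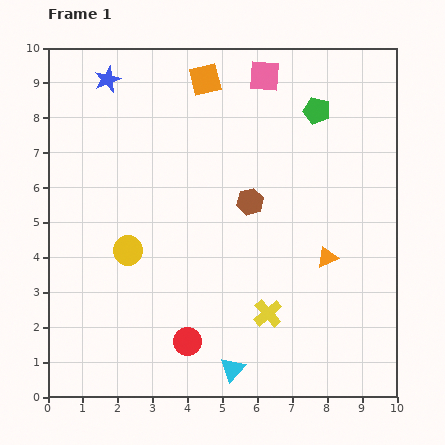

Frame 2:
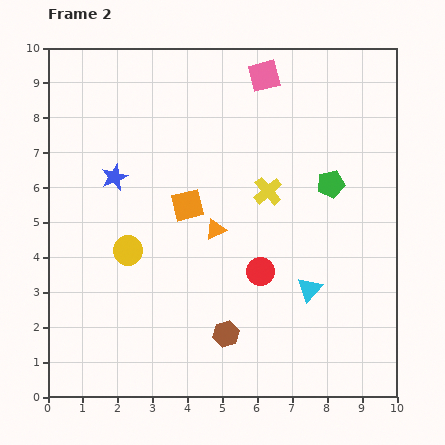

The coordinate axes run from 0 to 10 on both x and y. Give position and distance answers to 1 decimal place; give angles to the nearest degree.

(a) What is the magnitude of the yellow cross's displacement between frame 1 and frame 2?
3.5

The yellow cross moved from (6.3, 2.4) to (6.3, 5.9), a distance of √(0.0² + 3.5²) ≈ 3.5.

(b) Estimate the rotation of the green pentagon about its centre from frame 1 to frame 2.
27° counter-clockwise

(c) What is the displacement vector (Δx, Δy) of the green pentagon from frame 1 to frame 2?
(0.4, -2.1)

The green pentagon was at (7.7, 8.2) in frame 1 and (8.1, 6.1) in frame 2.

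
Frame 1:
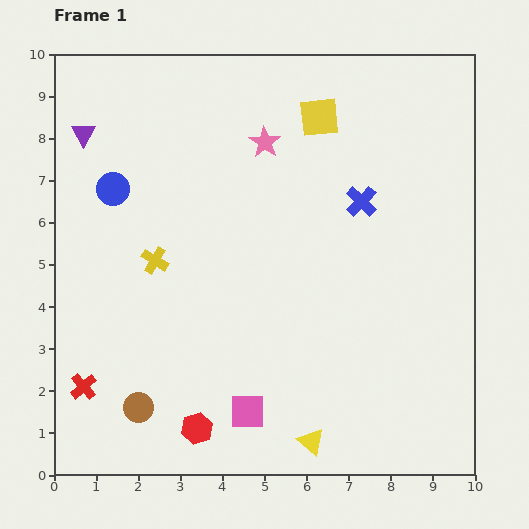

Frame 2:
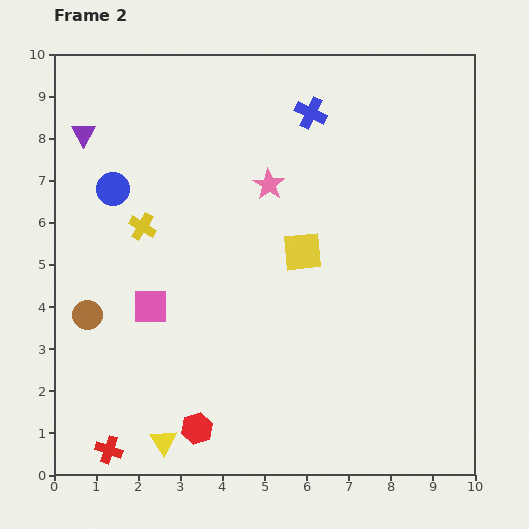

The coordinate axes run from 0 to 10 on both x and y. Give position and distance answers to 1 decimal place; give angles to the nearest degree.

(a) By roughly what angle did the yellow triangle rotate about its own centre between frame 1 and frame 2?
17° clockwise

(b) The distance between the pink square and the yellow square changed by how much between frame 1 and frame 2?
-3.4

Distance in frame 1: 7.2. Distance in frame 2: 3.8.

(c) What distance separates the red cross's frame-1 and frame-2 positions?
1.6

The red cross moved from (0.7, 2.1) to (1.3, 0.6), a distance of √(0.6² + 1.5²) ≈ 1.6.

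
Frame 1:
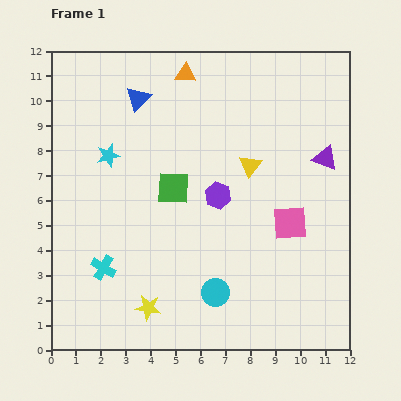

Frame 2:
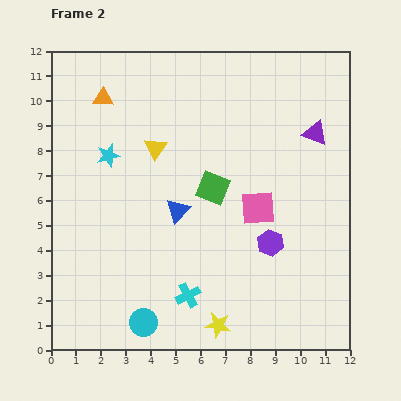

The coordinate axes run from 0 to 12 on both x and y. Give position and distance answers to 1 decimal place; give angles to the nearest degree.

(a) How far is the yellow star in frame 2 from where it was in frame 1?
2.9

The yellow star moved from (3.9, 1.7) to (6.7, 1.0), a distance of √(2.8² + 0.7²) ≈ 2.9.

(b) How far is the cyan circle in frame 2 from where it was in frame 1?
3.1

The cyan circle moved from (6.6, 2.3) to (3.7, 1.1), a distance of √(2.9² + 1.2²) ≈ 3.1.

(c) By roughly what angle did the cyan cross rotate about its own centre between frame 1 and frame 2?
33° clockwise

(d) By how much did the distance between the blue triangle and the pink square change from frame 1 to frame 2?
-4.7

Distance in frame 1: 7.9. Distance in frame 2: 3.2.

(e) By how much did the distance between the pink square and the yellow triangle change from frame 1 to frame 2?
+2.0

Distance in frame 1: 2.8. Distance in frame 2: 4.8.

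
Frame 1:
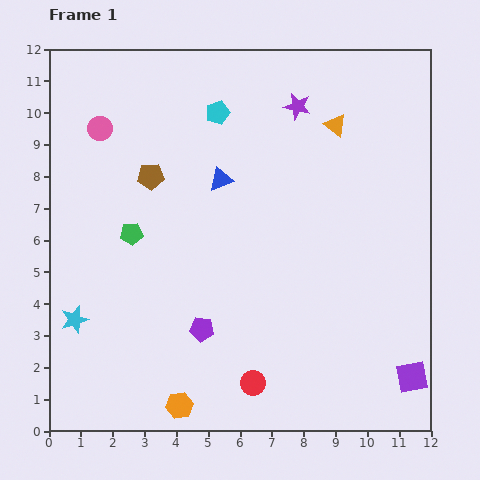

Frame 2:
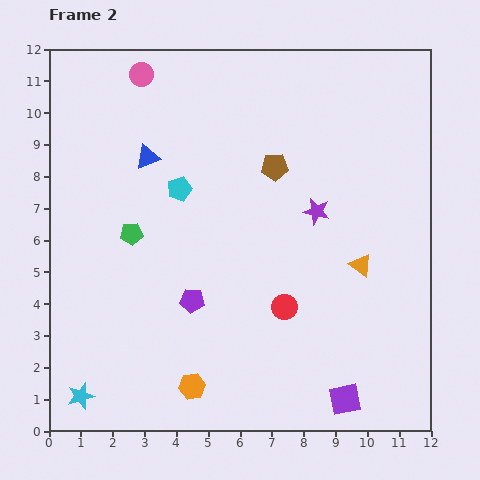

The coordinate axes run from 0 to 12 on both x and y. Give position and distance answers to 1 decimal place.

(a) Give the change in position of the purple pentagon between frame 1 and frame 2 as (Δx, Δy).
(-0.3, 0.9)

The purple pentagon was at (4.8, 3.2) in frame 1 and (4.5, 4.1) in frame 2.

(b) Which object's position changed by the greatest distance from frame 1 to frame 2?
the orange triangle

(moved 4.5; next 3.9)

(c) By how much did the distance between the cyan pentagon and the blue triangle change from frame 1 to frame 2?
-0.7

Distance in frame 1: 2.1. Distance in frame 2: 1.4.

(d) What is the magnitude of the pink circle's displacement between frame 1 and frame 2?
2.1

The pink circle moved from (1.6, 9.5) to (2.9, 11.2), a distance of √(1.3² + 1.7²) ≈ 2.1.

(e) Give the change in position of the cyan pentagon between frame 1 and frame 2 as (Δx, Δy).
(-1.2, -2.4)

The cyan pentagon was at (5.3, 10.0) in frame 1 and (4.1, 7.6) in frame 2.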